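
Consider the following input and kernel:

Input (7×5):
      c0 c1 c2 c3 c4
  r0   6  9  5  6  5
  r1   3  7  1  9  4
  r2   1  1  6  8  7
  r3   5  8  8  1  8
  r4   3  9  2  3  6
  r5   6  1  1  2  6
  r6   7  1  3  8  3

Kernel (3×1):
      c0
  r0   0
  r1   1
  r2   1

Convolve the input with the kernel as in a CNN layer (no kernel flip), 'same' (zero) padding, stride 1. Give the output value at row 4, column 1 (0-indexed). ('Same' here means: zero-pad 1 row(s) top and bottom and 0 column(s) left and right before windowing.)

10

The receptive field on the zero-padded input at this output position is [8 / 9 / 1]. Elementwise product with the kernel and sum: 9·1 + 1·1.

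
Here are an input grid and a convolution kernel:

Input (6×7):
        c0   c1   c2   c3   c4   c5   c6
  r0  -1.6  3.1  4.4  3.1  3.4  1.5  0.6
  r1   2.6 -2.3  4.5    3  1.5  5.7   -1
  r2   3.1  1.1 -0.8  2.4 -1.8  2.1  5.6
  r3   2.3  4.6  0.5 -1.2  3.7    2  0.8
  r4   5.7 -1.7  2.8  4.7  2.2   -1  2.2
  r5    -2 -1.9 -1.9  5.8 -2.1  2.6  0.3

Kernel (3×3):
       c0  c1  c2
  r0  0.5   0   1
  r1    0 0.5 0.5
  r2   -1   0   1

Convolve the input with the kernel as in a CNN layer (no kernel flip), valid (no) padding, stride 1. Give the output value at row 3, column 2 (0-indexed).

The receptive field on the input at this output position is [0.5 -1.2 3.7 / 2.8 4.7 2.2 / -1.9 5.8 -2.1]. Elementwise product with the kernel and sum: 0.5·0.5 + 3.7·1 + 4.7·0.5 + 2.2·0.5 + -1.9·-1 + -2.1·1.

7.2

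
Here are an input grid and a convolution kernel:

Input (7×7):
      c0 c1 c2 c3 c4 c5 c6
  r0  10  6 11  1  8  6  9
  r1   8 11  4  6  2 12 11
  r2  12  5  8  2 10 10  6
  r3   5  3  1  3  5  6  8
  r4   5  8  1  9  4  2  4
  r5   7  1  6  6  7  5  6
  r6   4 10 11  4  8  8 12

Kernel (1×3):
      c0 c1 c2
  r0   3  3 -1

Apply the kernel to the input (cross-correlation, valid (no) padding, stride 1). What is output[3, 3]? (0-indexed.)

The receptive field on the input at this output position is [3 5 6]. Elementwise product with the kernel and sum: 3·3 + 5·3 + 6·-1.

18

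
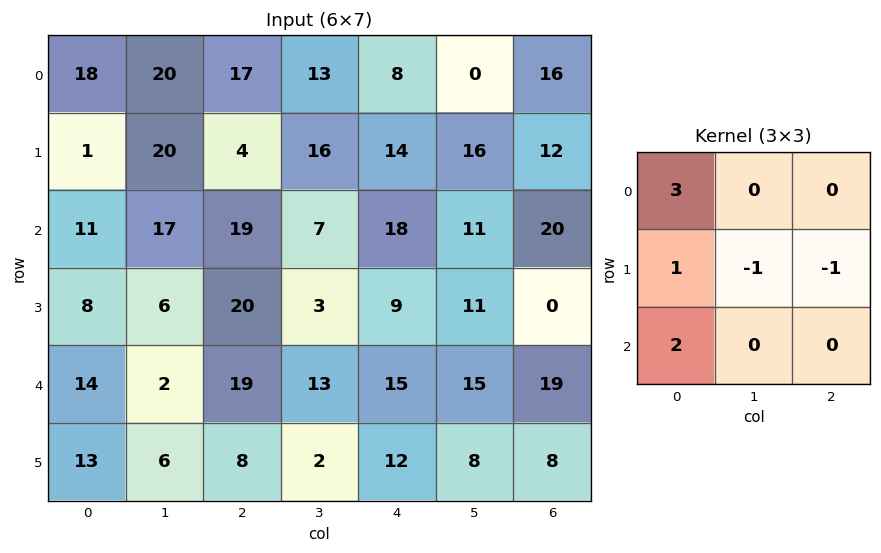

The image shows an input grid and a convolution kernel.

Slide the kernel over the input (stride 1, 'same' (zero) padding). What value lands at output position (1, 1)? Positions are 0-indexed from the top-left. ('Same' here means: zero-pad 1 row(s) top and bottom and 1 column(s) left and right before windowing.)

The receptive field on the zero-padded input at this output position is [18 20 17 / 1 20 4 / 11 17 19]. Elementwise product with the kernel and sum: 18·3 + 1·1 + 20·-1 + 4·-1 + 11·2.

53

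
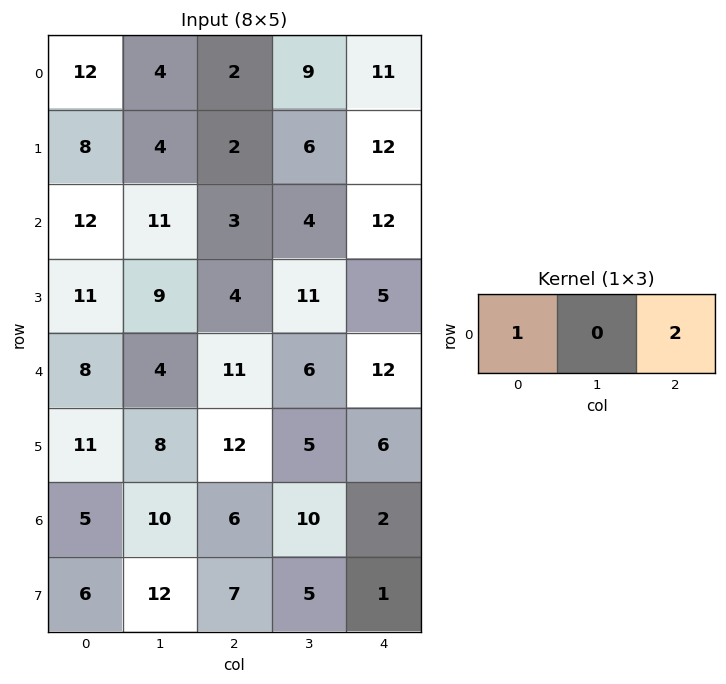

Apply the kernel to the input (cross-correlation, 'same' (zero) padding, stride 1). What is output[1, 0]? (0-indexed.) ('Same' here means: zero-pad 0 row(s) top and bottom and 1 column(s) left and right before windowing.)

The receptive field on the zero-padded input at this output position is [0 8 4]. Elementwise product with the kernel and sum: 0·1 + 4·2.

8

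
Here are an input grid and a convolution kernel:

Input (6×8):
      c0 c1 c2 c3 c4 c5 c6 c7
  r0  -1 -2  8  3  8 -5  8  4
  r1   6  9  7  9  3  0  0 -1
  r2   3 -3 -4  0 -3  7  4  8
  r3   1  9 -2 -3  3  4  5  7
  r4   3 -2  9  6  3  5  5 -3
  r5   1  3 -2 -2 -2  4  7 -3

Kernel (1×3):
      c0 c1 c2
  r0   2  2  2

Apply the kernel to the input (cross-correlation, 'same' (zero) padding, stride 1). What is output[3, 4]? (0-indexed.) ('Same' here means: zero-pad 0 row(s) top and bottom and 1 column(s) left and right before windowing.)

The receptive field on the zero-padded input at this output position is [-3 3 4]. Elementwise product with the kernel and sum: -3·2 + 3·2 + 4·2.

8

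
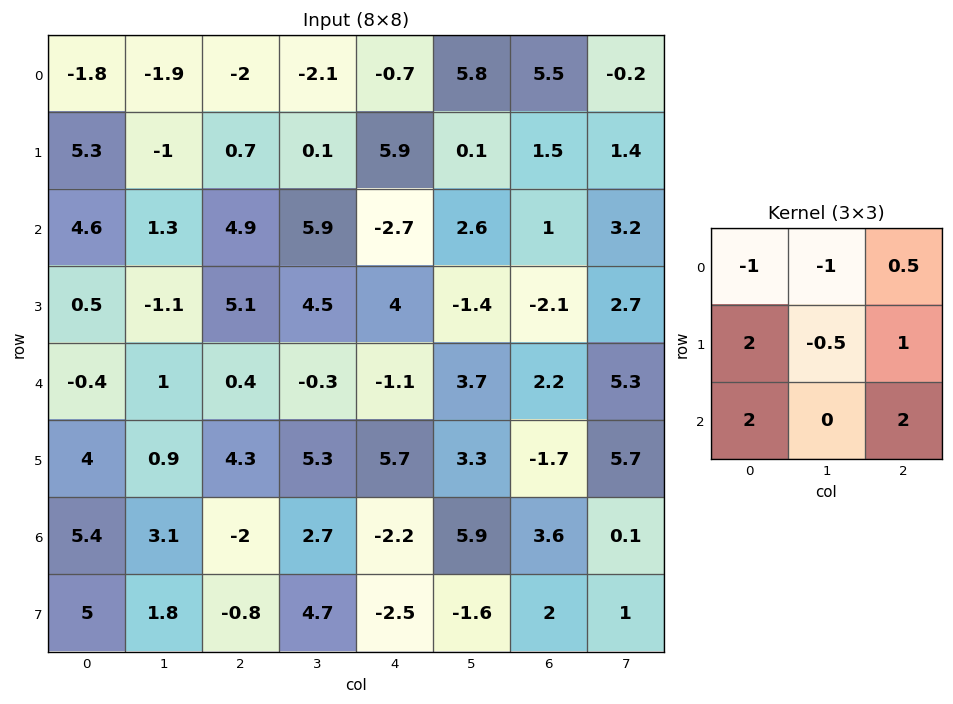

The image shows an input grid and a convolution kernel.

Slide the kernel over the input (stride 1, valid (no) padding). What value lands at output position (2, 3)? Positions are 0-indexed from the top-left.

10.5

The receptive field on the input at this output position is [5.9 -2.7 2.6 / 4.5 4 -1.4 / -0.3 -1.1 3.7]. Elementwise product with the kernel and sum: 5.9·-1 + -2.7·-1 + 2.6·0.5 + 4.5·2 + 4·-0.5 + -1.4·1 + -0.3·2 + 3.7·2.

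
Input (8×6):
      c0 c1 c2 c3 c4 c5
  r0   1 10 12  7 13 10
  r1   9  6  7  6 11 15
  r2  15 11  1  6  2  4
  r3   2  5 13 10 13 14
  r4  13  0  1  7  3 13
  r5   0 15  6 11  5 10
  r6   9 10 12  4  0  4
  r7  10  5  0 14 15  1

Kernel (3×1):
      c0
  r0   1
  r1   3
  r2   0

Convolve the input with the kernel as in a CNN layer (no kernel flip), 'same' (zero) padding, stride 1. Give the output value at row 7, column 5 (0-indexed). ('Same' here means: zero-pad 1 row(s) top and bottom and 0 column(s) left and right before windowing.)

7

The receptive field on the zero-padded input at this output position is [4 / 1 / 0]. Elementwise product with the kernel and sum: 4·1 + 1·3.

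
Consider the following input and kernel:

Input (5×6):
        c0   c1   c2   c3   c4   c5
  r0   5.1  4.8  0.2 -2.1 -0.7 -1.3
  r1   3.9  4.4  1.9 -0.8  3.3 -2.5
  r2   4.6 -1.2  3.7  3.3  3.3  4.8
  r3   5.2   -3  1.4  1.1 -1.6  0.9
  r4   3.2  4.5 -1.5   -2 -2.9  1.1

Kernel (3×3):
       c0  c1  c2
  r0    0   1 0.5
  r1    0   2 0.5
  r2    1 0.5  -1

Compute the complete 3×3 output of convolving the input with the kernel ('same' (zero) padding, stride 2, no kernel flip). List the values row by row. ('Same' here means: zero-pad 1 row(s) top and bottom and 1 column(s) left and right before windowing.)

Output[0,0]: The receptive field on the zero-padded input at this output position is [0 0 0 / 0 5.1 4.8 / 0 3.9 4.4]. Elementwise product with the kernel and sum: 0·1 + 0·0.5 + 5.1·2 + 4.8·0.5 + 0·1 + 3.9·0.5 + 4.4·-1.
Output[0,1]: The receptive field on the zero-padded input at this output position is [0 0 0 / 4.8 0.2 -2.1 / 4.4 1.9 -0.8]. Elementwise product with the kernel and sum: 0·1 + 0·0.5 + 0.2·2 + -2.1·0.5 + 4.4·1 + 1.9·0.5 + -0.8·-1.

10.15 5.5 1.3
20.3 7.15 10.45
12.35 -2.05 -6.4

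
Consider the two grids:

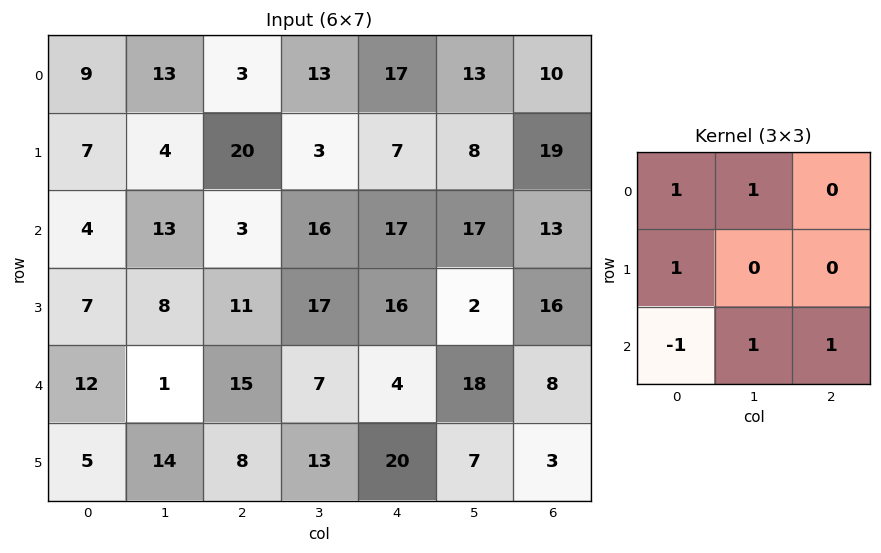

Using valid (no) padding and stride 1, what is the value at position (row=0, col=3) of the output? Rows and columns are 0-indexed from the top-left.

The receptive field on the input at this output position is [13 17 13 / 3 7 8 / 16 17 17]. Elementwise product with the kernel and sum: 13·1 + 17·1 + 3·1 + 16·-1 + 17·1 + 17·1.

51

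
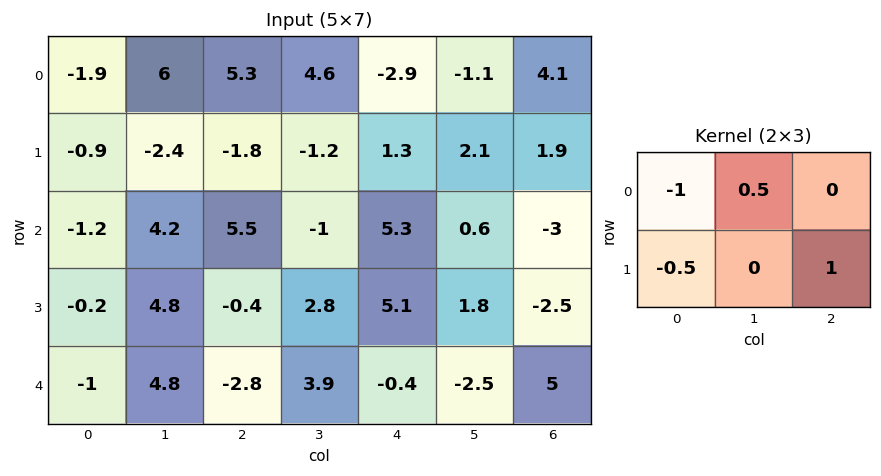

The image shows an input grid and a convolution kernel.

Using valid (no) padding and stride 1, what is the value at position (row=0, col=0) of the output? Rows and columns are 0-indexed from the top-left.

The receptive field on the input at this output position is [-1.9 6 5.3 / -0.9 -2.4 -1.8]. Elementwise product with the kernel and sum: -1.9·-1 + 6·0.5 + -0.9·-0.5 + -1.8·1.

3.55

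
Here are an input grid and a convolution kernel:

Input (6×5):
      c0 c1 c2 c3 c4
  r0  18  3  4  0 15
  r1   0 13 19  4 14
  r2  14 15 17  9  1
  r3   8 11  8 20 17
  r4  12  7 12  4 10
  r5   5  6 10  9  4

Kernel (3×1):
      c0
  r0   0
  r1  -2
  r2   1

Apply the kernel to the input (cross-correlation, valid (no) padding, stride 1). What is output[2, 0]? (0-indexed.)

-4

The receptive field on the input at this output position is [14 / 8 / 12]. Elementwise product with the kernel and sum: 8·-2 + 12·1.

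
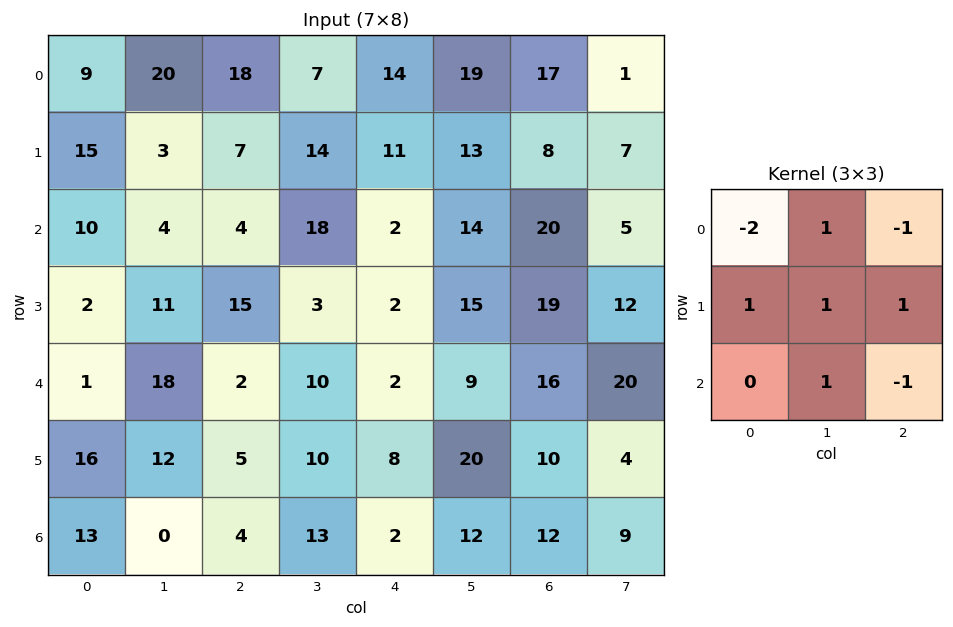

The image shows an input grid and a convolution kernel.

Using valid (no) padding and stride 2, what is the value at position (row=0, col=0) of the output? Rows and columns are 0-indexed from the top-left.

9

The receptive field on the input at this output position is [9 20 18 / 15 3 7 / 10 4 4]. Elementwise product with the kernel and sum: 9·-2 + 20·1 + 18·-1 + 15·1 + 3·1 + 7·1 + 4·1 + 4·-1.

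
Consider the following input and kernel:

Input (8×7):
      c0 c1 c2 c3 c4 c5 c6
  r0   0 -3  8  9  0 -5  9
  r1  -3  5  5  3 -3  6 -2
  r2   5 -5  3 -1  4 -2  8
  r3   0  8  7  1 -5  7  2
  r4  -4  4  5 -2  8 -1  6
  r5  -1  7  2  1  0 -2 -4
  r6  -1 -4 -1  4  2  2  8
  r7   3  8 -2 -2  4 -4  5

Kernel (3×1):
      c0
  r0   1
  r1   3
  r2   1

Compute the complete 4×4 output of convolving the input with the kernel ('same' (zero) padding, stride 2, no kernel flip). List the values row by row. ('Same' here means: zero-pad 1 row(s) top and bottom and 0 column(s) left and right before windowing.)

Output[0,0]: The receptive field on the zero-padded input at this output position is [0 / 0 / -3]. Elementwise product with the kernel and sum: 0·1 + 0·3 + -3·1.

-3 29 -3 25
12 21 4 24
-13 24 19 16
-1 -3 10 25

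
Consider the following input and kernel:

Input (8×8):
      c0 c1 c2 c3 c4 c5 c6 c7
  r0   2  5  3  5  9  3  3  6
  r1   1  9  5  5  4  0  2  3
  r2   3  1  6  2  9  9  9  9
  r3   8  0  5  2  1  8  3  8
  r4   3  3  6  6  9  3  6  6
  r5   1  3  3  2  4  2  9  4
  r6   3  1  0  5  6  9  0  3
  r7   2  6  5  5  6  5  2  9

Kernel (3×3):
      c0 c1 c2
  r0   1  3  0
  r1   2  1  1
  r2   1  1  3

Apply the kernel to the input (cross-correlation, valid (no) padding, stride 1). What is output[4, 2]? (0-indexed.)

The receptive field on the input at this output position is [6 6 9 / 3 2 4 / 0 5 6]. Elementwise product with the kernel and sum: 6·1 + 6·3 + 3·2 + 2·1 + 4·1 + 0·1 + 5·1 + 6·3.

59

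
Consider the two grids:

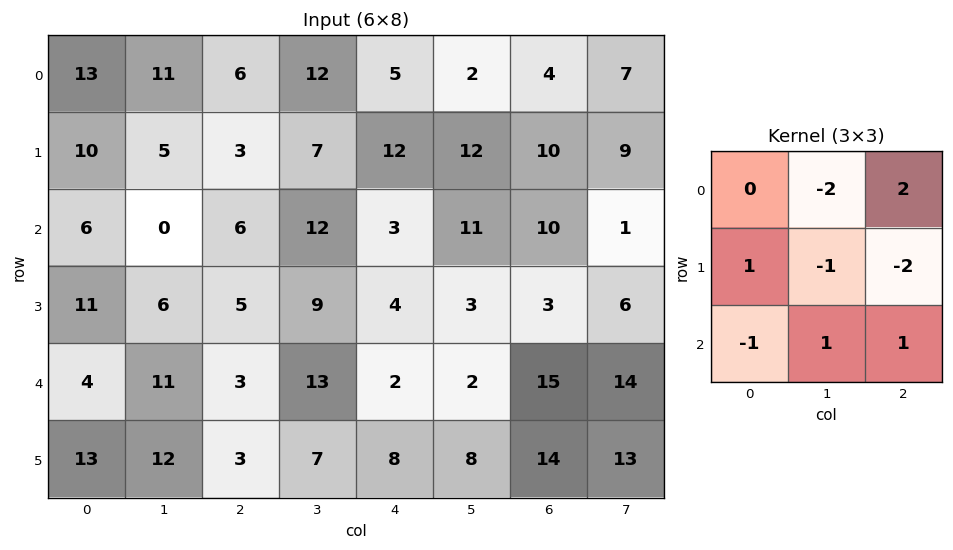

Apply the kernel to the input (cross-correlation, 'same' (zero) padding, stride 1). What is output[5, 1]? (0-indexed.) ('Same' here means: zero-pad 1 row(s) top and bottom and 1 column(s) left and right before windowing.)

The receptive field on the zero-padded input at this output position is [4 11 3 / 13 12 3 / 0 0 0]. Elementwise product with the kernel and sum: 11·-2 + 3·2 + 13·1 + 12·-1 + 3·-2 + 0·-1 + 0·1 + 0·1.

-21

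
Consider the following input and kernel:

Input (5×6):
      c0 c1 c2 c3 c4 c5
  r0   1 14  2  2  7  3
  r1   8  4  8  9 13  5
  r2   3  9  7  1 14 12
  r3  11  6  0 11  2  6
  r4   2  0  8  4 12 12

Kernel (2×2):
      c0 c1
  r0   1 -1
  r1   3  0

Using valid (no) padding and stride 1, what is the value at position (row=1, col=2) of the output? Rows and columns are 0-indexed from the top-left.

The receptive field on the input at this output position is [8 9 / 7 1]. Elementwise product with the kernel and sum: 8·1 + 9·-1 + 7·3.

20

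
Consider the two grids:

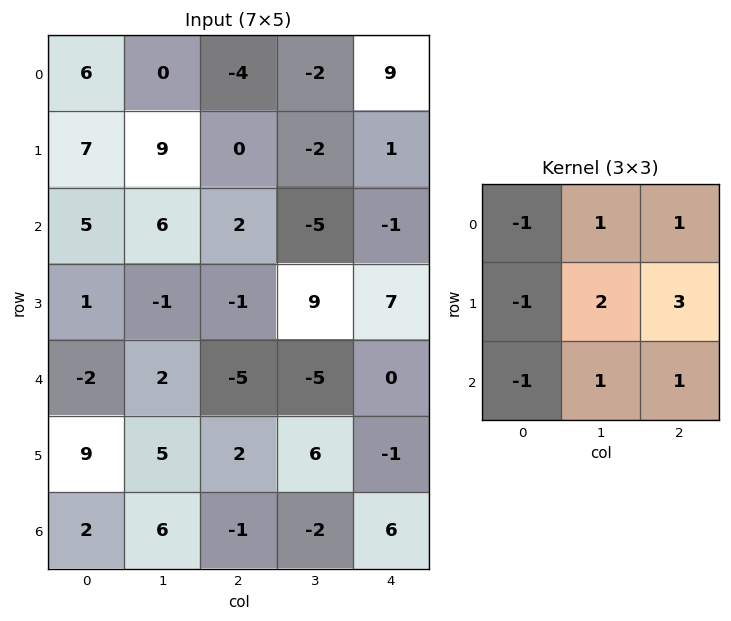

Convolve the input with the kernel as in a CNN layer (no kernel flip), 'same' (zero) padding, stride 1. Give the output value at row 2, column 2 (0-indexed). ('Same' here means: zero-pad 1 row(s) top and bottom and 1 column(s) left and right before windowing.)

-19

The receptive field on the zero-padded input at this output position is [9 0 -2 / 6 2 -5 / -1 -1 9]. Elementwise product with the kernel and sum: 9·-1 + 0·1 + -2·1 + 6·-1 + 2·2 + -5·3 + -1·-1 + -1·1 + 9·1.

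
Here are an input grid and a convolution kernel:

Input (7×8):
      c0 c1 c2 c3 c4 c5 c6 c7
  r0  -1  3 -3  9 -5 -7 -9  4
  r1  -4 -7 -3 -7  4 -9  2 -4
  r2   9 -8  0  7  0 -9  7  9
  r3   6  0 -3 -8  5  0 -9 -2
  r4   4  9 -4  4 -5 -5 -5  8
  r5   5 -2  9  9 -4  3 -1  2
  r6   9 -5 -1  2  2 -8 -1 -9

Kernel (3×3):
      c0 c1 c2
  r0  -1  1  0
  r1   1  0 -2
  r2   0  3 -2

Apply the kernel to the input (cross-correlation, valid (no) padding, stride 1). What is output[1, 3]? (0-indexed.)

The receptive field on the input at this output position is [-7 4 -9 / 7 0 -9 / -8 5 0]. Elementwise product with the kernel and sum: -7·-1 + 4·1 + 7·1 + -9·-2 + 5·3 + 0·-2.

51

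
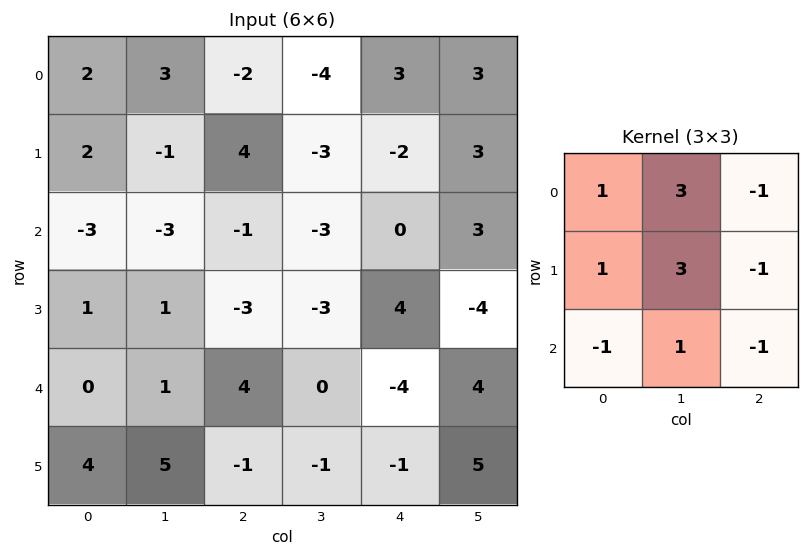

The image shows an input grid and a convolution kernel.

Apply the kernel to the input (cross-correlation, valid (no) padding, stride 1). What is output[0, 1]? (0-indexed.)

The receptive field on the input at this output position is [3 -2 -4 / -1 4 -3 / -3 -1 -3]. Elementwise product with the kernel and sum: 3·1 + -2·3 + -4·-1 + -1·1 + 4·3 + -3·-1 + -3·-1 + -1·1 + -3·-1.

20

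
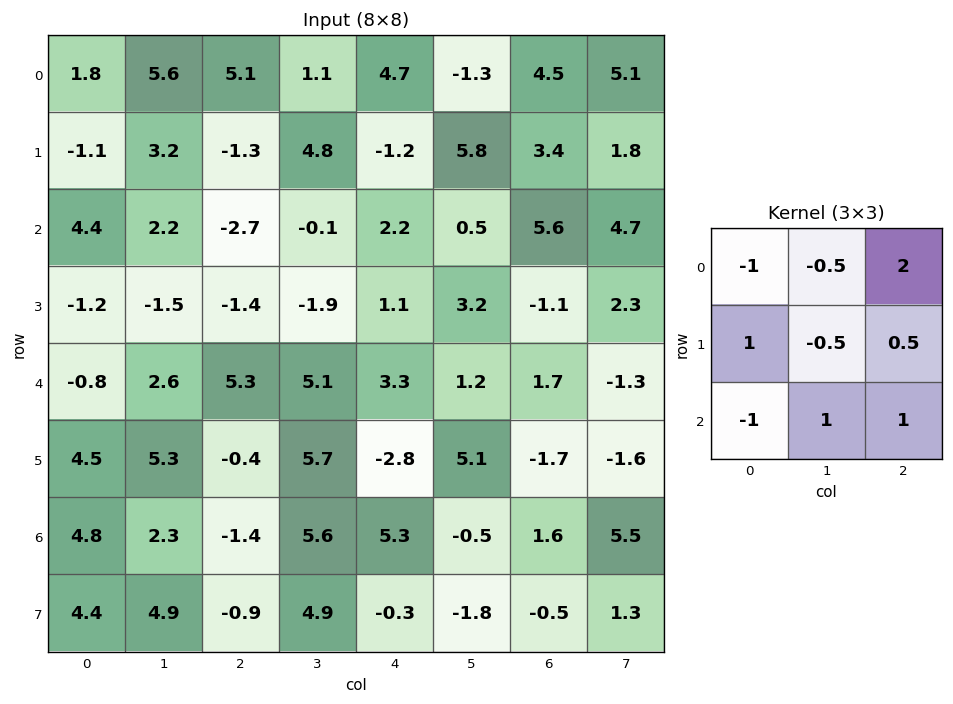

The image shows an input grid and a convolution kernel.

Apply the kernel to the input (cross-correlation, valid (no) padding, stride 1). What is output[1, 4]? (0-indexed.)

The receptive field on the input at this output position is [-1.2 5.8 3.4 / 2.2 0.5 5.6 / 1.1 3.2 -1.1]. Elementwise product with the kernel and sum: -1.2·-1 + 5.8·-0.5 + 3.4·2 + 2.2·1 + 0.5·-0.5 + 5.6·0.5 + 1.1·-1 + 3.2·1 + -1.1·1.

10.85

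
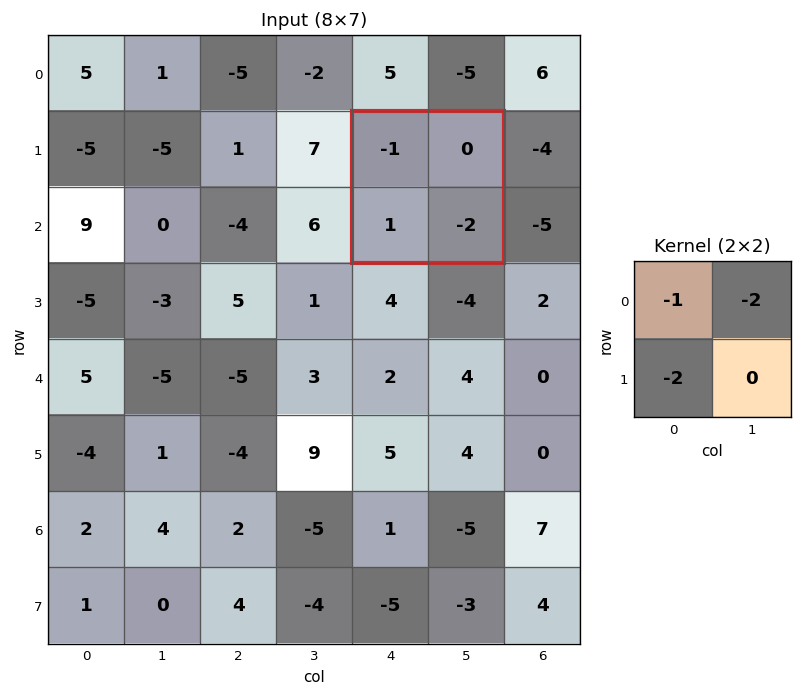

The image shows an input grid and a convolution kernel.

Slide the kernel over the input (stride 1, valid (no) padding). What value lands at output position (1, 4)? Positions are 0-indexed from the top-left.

The receptive field on the input at this output position is [-1 0 / 1 -2]. Elementwise product with the kernel and sum: -1·-1 + 0·-2 + 1·-2.

-1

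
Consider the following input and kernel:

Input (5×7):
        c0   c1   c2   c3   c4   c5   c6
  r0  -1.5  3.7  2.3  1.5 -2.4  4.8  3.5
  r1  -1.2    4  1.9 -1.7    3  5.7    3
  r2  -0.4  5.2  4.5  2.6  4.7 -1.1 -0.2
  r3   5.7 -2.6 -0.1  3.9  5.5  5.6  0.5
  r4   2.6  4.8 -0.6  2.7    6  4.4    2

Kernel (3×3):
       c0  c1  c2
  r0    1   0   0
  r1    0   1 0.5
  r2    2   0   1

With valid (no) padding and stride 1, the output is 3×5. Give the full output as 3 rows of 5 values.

7.15 17.75 15.8 11.45 14
17.55 8.5 12.15 15.85 13.3
1.55 19.35 15.95 20.7 24.55

Output[0,0]: The receptive field on the input at this output position is [-1.5 3.7 2.3 / -1.2 4 1.9 / -0.4 5.2 4.5]. Elementwise product with the kernel and sum: -1.5·1 + 4·1 + 1.9·0.5 + -0.4·2 + 4.5·1.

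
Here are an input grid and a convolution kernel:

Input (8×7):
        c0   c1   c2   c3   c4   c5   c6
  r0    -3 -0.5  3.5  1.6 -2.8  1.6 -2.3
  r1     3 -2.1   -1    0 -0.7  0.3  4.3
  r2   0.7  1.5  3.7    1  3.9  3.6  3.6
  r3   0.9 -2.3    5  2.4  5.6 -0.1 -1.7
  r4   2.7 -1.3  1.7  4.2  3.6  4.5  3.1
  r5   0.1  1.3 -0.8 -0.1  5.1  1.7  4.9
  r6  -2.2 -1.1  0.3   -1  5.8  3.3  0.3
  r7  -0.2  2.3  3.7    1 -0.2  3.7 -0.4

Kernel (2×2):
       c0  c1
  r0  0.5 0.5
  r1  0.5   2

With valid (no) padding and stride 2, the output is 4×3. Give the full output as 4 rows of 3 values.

-4.45 2.05 -0.35
-3.05 9.65 6.35
3.35 2.35 10
2.85 3.5 11.85

Output[0,0]: The receptive field on the input at this output position is [-3 -0.5 / 3 -2.1]. Elementwise product with the kernel and sum: -3·0.5 + -0.5·0.5 + 3·0.5 + -2.1·2.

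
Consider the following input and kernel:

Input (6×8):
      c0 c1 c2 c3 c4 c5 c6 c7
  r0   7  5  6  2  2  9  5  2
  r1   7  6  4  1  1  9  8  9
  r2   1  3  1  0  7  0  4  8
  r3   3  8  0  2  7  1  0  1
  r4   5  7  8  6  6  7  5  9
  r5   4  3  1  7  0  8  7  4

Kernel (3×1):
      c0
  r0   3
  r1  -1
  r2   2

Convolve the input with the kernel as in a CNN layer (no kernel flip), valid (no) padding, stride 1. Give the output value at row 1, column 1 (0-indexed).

The receptive field on the input at this output position is [6 / 3 / 8]. Elementwise product with the kernel and sum: 6·3 + 3·-1 + 8·2.

31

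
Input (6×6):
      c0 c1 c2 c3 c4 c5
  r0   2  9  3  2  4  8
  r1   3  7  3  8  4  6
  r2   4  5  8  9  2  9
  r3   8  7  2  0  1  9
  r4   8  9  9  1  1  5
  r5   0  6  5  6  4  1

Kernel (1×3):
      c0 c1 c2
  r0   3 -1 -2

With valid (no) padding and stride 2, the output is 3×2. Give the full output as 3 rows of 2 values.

-9 -1
-9 11
-3 24

Output[0,0]: The receptive field on the input at this output position is [2 9 3]. Elementwise product with the kernel and sum: 2·3 + 9·-1 + 3·-2.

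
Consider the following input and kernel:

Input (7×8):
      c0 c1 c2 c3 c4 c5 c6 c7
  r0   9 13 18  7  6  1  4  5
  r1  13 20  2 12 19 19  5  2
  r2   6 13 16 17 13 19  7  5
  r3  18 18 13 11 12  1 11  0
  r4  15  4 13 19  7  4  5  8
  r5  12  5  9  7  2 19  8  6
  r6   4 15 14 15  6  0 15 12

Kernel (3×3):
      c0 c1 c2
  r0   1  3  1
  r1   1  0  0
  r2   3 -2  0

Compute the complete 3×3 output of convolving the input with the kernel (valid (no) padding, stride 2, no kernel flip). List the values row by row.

Output[0,0]: The receptive field on the input at this output position is [9 13 18 / 13 20 2 / 6 13 16]. Elementwise product with the kernel and sum: 9·1 + 13·3 + 18·1 + 13·1 + 6·3 + 13·-2.
Output[0,1]: The receptive field on the input at this output position is [18 7 6 / 2 12 19 / 16 17 13]. Elementwise product with the kernel and sum: 18·1 + 7·3 + 6·1 + 2·1 + 16·3 + 17·-2.

71 61 33
116 94 102
34 98 44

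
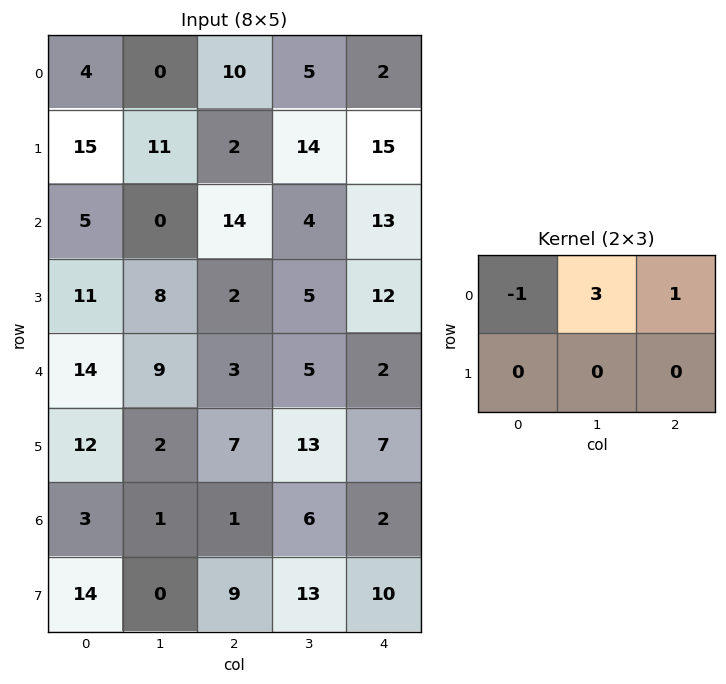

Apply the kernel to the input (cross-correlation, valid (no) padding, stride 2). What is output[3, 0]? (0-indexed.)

1

The receptive field on the input at this output position is [3 1 1 / 14 0 9]. Elementwise product with the kernel and sum: 3·-1 + 1·3 + 1·1.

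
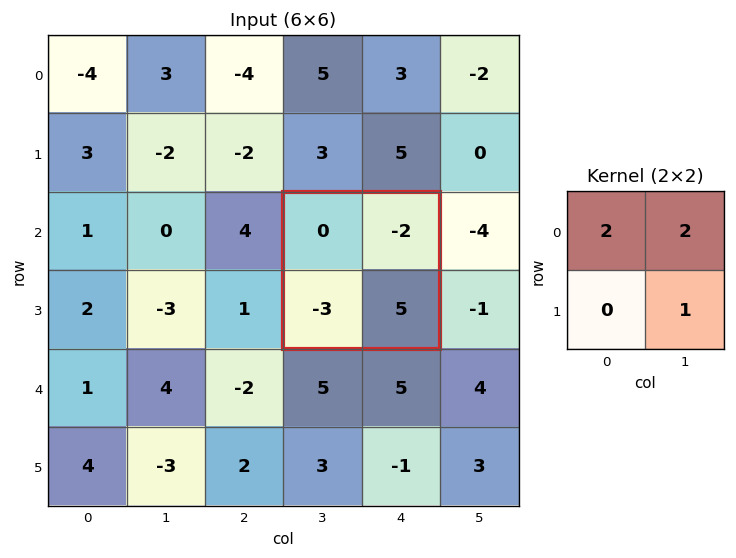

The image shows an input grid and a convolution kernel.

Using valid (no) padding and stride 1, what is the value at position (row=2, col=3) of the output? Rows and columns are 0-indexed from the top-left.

The receptive field on the input at this output position is [0 -2 / -3 5]. Elementwise product with the kernel and sum: 0·2 + -2·2 + 5·1.

1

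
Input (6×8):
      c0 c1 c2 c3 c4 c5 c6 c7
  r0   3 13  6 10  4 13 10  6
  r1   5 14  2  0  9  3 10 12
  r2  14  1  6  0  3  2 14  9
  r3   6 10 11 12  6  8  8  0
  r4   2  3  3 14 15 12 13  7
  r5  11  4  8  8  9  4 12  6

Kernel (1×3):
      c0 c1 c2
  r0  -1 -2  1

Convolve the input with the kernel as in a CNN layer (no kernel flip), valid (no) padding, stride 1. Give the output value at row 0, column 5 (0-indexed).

The receptive field on the input at this output position is [13 10 6]. Elementwise product with the kernel and sum: 13·-1 + 10·-2 + 6·1.

-27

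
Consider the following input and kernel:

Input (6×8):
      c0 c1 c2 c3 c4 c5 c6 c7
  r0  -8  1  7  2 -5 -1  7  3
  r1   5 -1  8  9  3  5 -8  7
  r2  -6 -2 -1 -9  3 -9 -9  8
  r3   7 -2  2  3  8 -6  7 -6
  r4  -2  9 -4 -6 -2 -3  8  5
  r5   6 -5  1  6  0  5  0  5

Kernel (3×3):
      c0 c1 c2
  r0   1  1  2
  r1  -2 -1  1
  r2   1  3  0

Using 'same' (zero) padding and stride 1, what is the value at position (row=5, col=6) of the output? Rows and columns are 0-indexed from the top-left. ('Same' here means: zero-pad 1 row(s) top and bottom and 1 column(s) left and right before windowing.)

10

The receptive field on the zero-padded input at this output position is [-3 8 5 / 5 0 5 / 0 0 0]. Elementwise product with the kernel and sum: -3·1 + 8·1 + 5·2 + 5·-2 + 0·-1 + 5·1 + 0·1 + 0·3.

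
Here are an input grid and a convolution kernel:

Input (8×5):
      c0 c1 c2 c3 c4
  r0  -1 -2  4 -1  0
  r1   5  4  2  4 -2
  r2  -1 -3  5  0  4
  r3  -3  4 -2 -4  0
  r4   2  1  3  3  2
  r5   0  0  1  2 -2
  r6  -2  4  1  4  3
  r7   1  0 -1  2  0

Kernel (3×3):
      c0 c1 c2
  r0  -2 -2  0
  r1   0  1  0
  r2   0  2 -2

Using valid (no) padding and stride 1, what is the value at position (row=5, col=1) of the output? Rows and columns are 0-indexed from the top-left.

-7

The receptive field on the input at this output position is [0 1 2 / 4 1 4 / 0 -1 2]. Elementwise product with the kernel and sum: 0·-2 + 1·-2 + 1·1 + -1·2 + 2·-2.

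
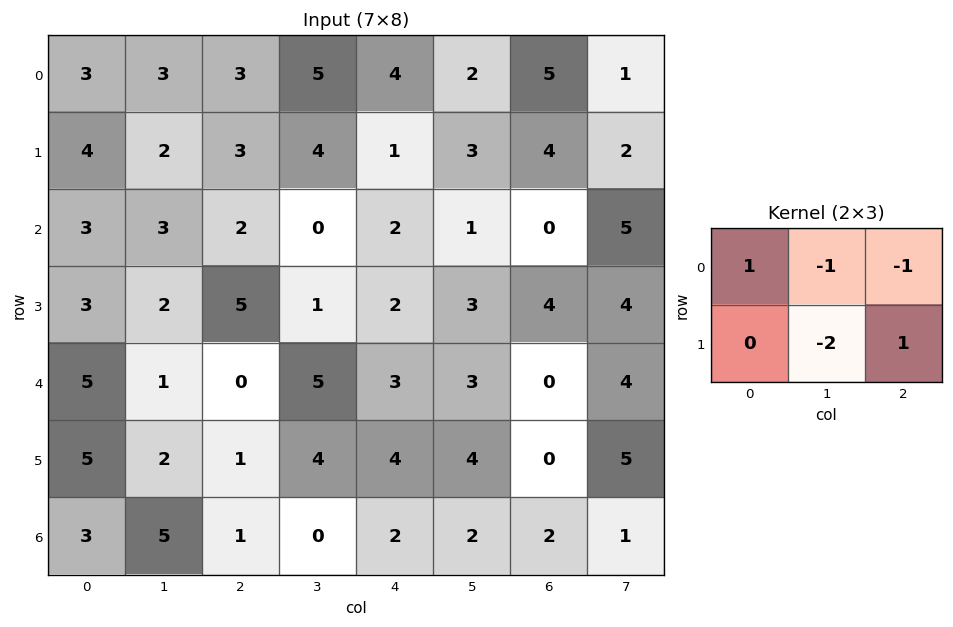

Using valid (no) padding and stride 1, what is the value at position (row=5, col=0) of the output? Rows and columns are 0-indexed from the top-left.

-7

The receptive field on the input at this output position is [5 2 1 / 3 5 1]. Elementwise product with the kernel and sum: 5·1 + 2·-1 + 1·-1 + 5·-2 + 1·1.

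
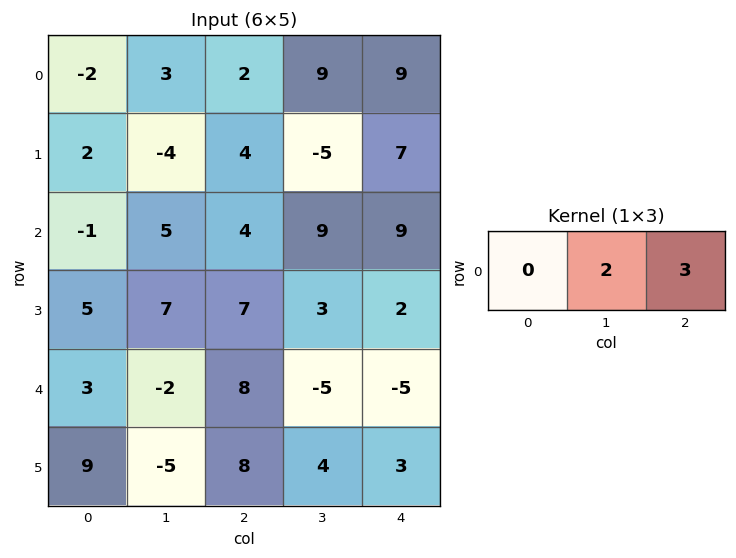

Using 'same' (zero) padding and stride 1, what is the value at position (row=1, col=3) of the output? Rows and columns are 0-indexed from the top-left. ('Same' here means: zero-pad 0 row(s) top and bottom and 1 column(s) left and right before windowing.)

The receptive field on the zero-padded input at this output position is [4 -5 7]. Elementwise product with the kernel and sum: -5·2 + 7·3.

11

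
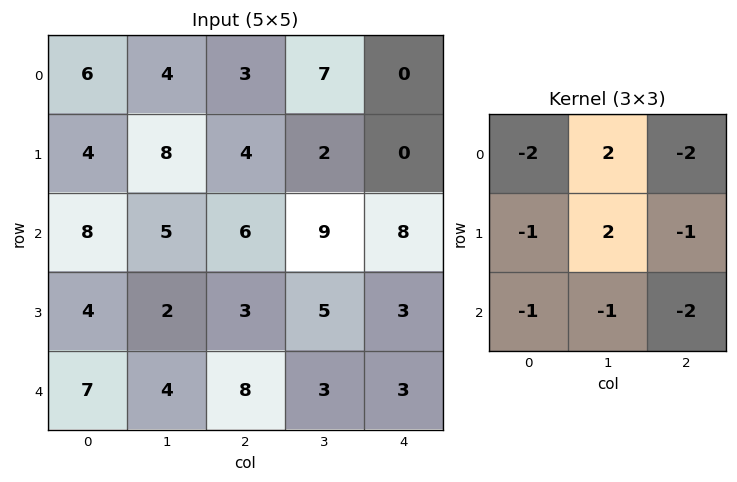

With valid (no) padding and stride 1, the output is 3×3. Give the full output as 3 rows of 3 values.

Output[0,0]: The receptive field on the input at this output position is [6 4 3 / 4 8 4 / 8 5 6]. Elementwise product with the kernel and sum: 6·-2 + 4·2 + 3·-2 + 4·-1 + 8·2 + 4·-1 + 8·-1 + 5·-1 + 6·-2.
Output[0,1]: The receptive field on the input at this output position is [4 3 7 / 8 4 2 / 5 6 9]. Elementwise product with the kernel and sum: 4·-2 + 3·2 + 7·-2 + 8·-1 + 4·2 + 2·-1 + 5·-1 + 6·-1 + 9·-2.

-27 -47 -23
-16 -29 -14
-48 -35 -23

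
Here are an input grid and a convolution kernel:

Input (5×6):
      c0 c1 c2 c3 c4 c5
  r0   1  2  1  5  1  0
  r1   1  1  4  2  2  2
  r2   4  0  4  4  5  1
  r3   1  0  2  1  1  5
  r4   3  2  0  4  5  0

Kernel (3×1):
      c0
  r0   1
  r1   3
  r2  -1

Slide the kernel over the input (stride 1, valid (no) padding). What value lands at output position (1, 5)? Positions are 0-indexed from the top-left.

0

The receptive field on the input at this output position is [2 / 1 / 5]. Elementwise product with the kernel and sum: 2·1 + 1·3 + 5·-1.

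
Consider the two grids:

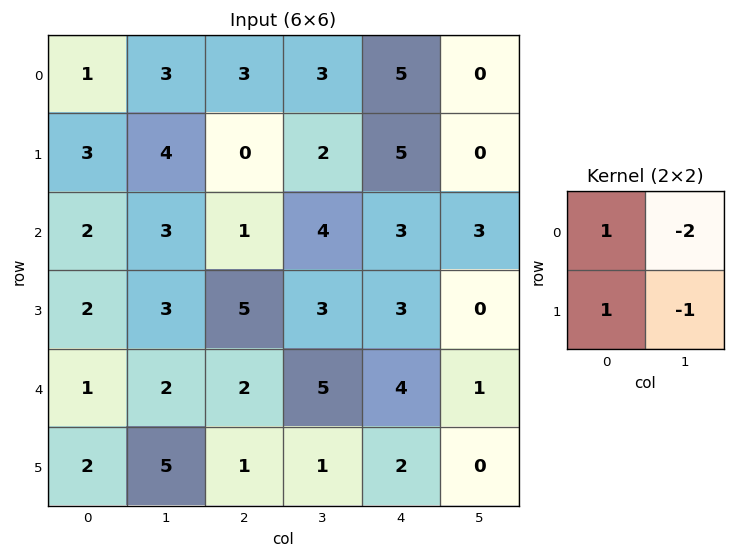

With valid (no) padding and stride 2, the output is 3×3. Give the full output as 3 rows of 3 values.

Output[0,0]: The receptive field on the input at this output position is [1 3 / 3 4]. Elementwise product with the kernel and sum: 1·1 + 3·-2 + 3·1 + 4·-1.
Output[0,1]: The receptive field on the input at this output position is [3 3 / 0 2]. Elementwise product with the kernel and sum: 3·1 + 3·-2 + 0·1 + 2·-1.

-6 -5 10
-5 -5 0
-6 -8 4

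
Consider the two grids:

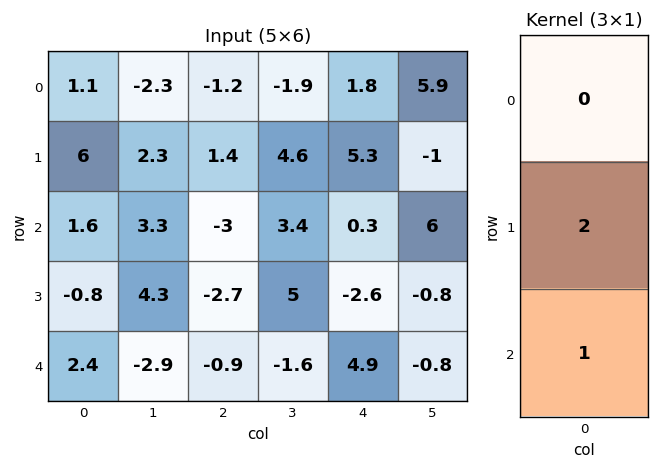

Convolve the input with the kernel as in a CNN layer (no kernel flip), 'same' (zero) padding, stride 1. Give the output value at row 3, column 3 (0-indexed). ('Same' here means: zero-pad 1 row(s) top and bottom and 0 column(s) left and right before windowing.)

The receptive field on the zero-padded input at this output position is [3.4 / 5 / -1.6]. Elementwise product with the kernel and sum: 5·2 + -1.6·1.

8.4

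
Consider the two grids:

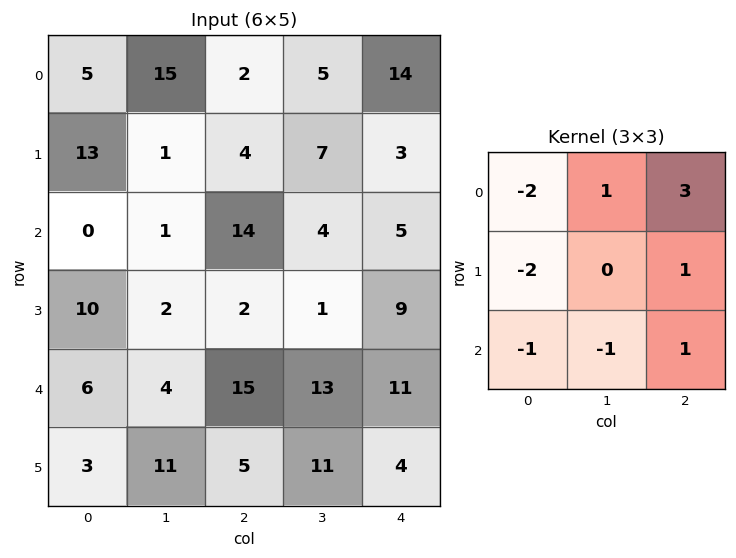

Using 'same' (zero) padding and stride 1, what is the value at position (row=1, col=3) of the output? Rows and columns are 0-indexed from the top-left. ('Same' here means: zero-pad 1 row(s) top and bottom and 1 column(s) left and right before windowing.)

The receptive field on the zero-padded input at this output position is [2 5 14 / 4 7 3 / 14 4 5]. Elementwise product with the kernel and sum: 2·-2 + 5·1 + 14·3 + 4·-2 + 3·1 + 14·-1 + 4·-1 + 5·1.

25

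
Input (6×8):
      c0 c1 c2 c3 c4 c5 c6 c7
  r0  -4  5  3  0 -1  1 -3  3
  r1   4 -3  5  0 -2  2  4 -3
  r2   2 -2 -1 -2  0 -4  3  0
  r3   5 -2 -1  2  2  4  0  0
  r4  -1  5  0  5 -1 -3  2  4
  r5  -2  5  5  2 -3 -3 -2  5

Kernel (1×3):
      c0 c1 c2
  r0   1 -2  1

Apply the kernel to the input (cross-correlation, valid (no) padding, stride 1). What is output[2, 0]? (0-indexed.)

The receptive field on the input at this output position is [2 -2 -1]. Elementwise product with the kernel and sum: 2·1 + -2·-2 + -1·1.

5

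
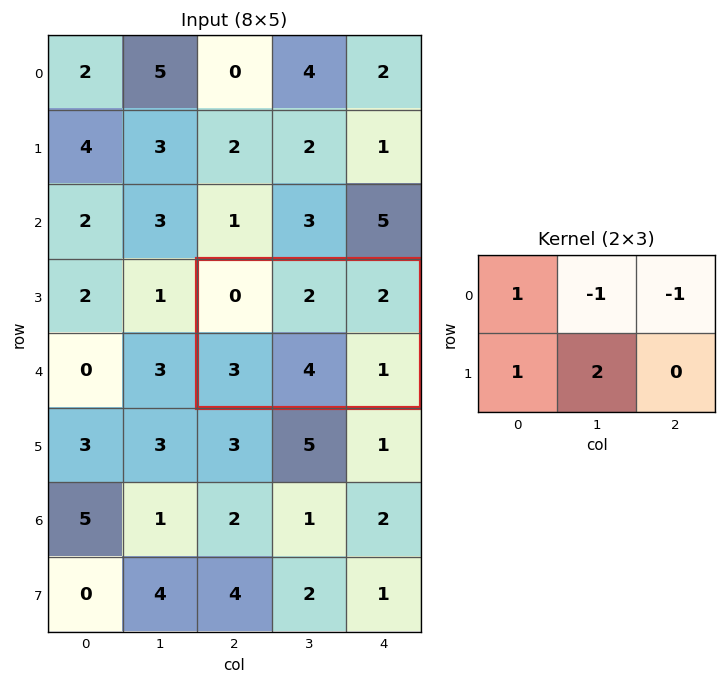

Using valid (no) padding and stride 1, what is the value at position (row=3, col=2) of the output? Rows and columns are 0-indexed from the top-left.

7

The receptive field on the input at this output position is [0 2 2 / 3 4 1]. Elementwise product with the kernel and sum: 0·1 + 2·-1 + 2·-1 + 3·1 + 4·2.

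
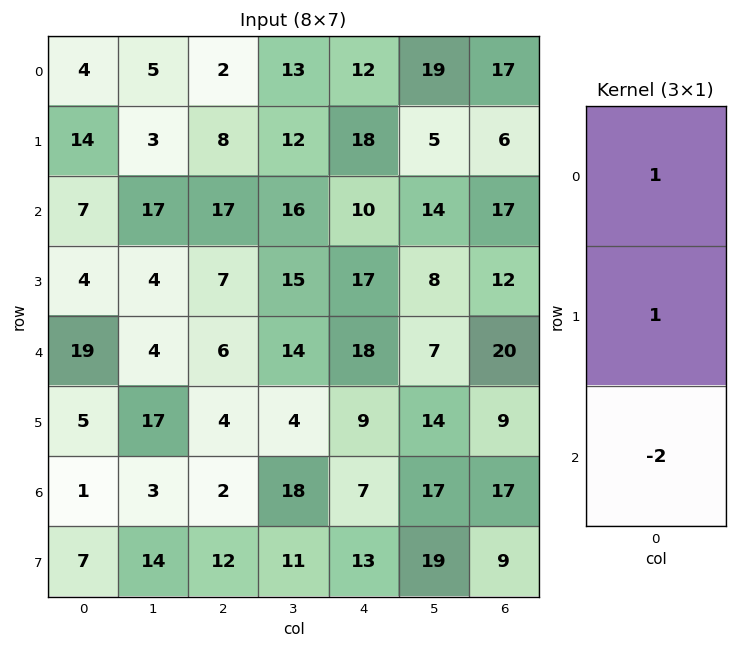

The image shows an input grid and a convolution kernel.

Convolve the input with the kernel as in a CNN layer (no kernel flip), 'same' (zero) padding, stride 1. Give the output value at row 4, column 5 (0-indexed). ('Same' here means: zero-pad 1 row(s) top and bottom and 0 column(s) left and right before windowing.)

The receptive field on the zero-padded input at this output position is [8 / 7 / 14]. Elementwise product with the kernel and sum: 8·1 + 7·1 + 14·-2.

-13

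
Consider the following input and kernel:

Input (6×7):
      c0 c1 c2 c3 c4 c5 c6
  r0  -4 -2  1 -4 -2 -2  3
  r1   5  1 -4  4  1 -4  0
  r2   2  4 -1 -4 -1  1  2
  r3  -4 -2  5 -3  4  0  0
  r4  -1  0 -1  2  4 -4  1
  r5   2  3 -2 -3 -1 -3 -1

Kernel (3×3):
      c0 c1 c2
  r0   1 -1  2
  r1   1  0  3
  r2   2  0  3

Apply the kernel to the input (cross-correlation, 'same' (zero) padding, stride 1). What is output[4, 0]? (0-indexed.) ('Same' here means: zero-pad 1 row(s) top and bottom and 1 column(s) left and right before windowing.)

9

The receptive field on the zero-padded input at this output position is [0 -4 -2 / 0 -1 0 / 0 2 3]. Elementwise product with the kernel and sum: 0·1 + -4·-1 + -2·2 + 0·1 + 0·3 + 0·2 + 3·3.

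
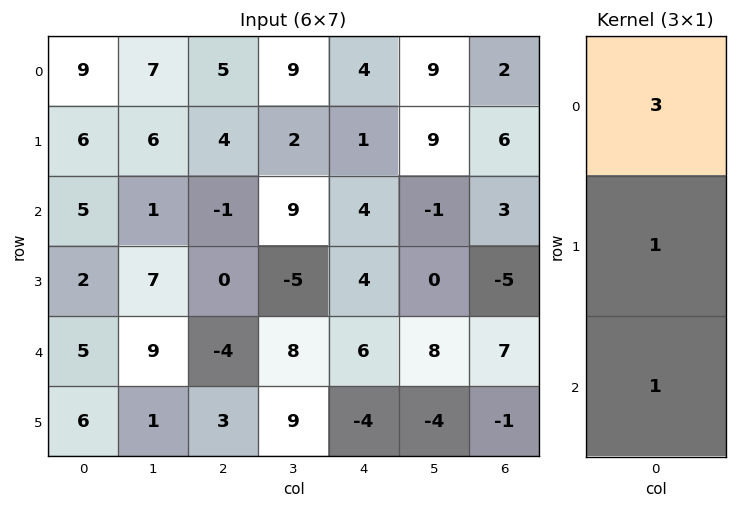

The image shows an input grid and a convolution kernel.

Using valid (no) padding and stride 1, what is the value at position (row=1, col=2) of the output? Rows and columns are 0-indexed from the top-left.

11

The receptive field on the input at this output position is [4 / -1 / 0]. Elementwise product with the kernel and sum: 4·3 + -1·1 + 0·1.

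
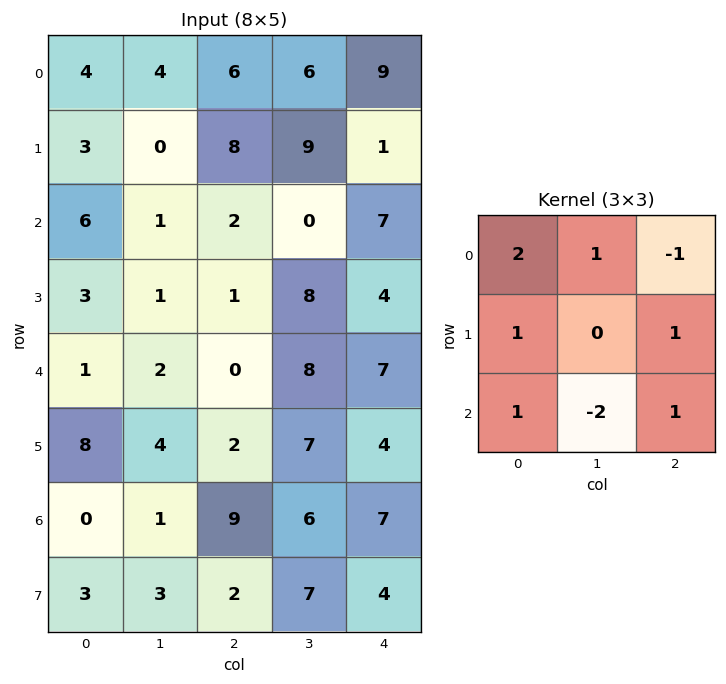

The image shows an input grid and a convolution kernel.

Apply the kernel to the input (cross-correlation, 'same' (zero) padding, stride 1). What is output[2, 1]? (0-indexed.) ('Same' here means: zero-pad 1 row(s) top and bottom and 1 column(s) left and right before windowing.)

8

The receptive field on the zero-padded input at this output position is [3 0 8 / 6 1 2 / 3 1 1]. Elementwise product with the kernel and sum: 3·2 + 0·1 + 8·-1 + 6·1 + 2·1 + 3·1 + 1·-2 + 1·1.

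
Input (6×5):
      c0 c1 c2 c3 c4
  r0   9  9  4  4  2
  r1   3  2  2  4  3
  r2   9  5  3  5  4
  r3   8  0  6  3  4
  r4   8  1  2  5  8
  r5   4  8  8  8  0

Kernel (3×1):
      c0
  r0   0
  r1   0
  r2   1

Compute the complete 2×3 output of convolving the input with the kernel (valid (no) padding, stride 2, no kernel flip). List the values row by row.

Output[0,0]: The receptive field on the input at this output position is [9 / 3 / 9]. Elementwise product with the kernel and sum: 9·1.
Output[0,1]: The receptive field on the input at this output position is [4 / 2 / 3]. Elementwise product with the kernel and sum: 3·1.

9 3 4
8 2 8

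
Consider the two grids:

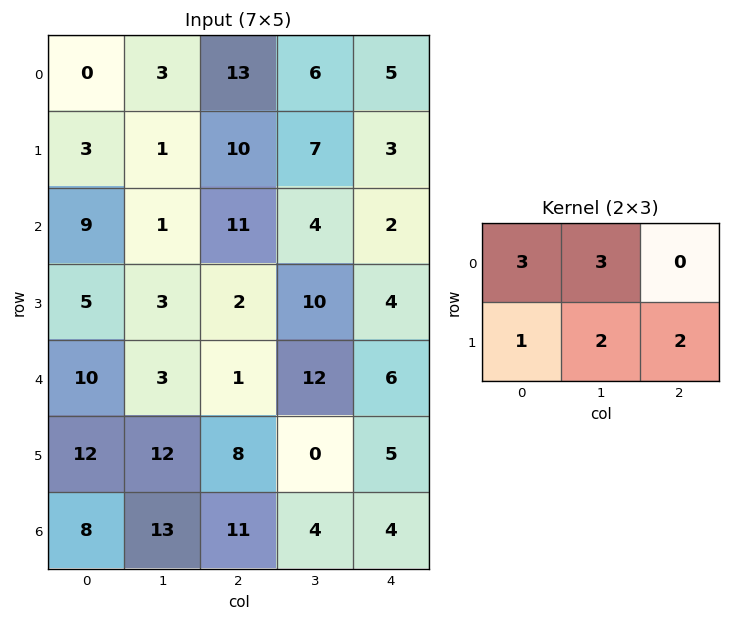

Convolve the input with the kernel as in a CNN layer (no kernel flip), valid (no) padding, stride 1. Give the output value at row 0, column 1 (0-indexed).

The receptive field on the input at this output position is [3 13 6 / 1 10 7]. Elementwise product with the kernel and sum: 3·3 + 13·3 + 1·1 + 10·2 + 7·2.

83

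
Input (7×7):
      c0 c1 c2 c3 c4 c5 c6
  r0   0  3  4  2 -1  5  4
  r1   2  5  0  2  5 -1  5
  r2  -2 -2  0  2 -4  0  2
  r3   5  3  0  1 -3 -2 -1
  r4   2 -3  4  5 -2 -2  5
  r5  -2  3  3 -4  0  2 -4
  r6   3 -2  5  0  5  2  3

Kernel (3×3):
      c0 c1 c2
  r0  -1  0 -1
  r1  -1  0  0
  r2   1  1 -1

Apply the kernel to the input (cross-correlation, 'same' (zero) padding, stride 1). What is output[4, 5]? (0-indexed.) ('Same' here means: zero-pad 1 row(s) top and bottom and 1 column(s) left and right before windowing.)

12

The receptive field on the zero-padded input at this output position is [-3 -2 -1 / -2 -2 5 / 0 2 -4]. Elementwise product with the kernel and sum: -3·-1 + -1·-1 + -2·-1 + 0·1 + 2·1 + -4·-1.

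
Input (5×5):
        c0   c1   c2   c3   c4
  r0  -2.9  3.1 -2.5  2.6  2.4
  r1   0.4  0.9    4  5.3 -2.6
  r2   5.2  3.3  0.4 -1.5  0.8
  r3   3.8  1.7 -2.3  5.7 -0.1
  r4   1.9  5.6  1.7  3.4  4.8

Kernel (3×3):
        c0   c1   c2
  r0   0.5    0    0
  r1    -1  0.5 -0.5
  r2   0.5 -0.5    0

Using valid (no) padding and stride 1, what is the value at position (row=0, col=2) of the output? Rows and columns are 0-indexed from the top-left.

The receptive field on the input at this output position is [-2.5 2.6 2.4 / 4 5.3 -2.6 / 0.4 -1.5 0.8]. Elementwise product with the kernel and sum: -2.5·0.5 + 4·-1 + 5.3·0.5 + -2.6·-0.5 + 0.4·0.5 + -1.5·-0.5.

-0.35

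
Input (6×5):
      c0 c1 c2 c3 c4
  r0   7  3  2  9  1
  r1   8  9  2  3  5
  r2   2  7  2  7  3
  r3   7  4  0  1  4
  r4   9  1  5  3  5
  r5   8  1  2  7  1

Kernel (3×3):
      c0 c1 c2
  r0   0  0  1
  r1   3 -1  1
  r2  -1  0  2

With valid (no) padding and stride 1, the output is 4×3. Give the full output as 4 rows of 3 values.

Output[0,0]: The receptive field on the input at this output position is [7 3 2 / 8 9 2 / 2 7 2]. Elementwise product with the kernel and sum: 2·1 + 8·3 + 9·-1 + 2·1 + 2·-1 + 2·2.
Output[0,1]: The receptive field on the input at this output position is [3 2 9 / 9 2 3 / 7 2 7]. Elementwise product with the kernel and sum: 9·1 + 9·3 + 2·-1 + 3·1 + 7·-1 + 7·2.

21 44 13
-4 27 15
20 25 11
27 15 21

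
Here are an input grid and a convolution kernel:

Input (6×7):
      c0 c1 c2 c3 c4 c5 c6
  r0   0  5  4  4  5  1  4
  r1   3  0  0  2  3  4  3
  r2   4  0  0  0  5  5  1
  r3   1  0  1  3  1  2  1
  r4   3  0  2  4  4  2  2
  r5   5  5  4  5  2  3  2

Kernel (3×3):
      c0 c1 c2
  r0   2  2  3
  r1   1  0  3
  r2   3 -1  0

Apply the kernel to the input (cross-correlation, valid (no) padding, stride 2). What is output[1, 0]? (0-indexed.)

The receptive field on the input at this output position is [4 0 0 / 1 0 1 / 3 0 2]. Elementwise product with the kernel and sum: 4·2 + 0·2 + 0·3 + 1·1 + 1·3 + 3·3 + 0·-1.

21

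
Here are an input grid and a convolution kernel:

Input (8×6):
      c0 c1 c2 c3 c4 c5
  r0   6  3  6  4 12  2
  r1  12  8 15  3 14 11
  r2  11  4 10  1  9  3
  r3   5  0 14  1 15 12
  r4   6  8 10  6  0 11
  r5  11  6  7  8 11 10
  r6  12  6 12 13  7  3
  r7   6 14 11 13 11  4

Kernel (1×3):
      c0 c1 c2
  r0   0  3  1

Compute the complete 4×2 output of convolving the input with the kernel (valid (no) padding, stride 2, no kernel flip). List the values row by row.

Output[0,0]: The receptive field on the input at this output position is [6 3 6]. Elementwise product with the kernel and sum: 3·3 + 6·1.

15 24
22 12
34 18
30 46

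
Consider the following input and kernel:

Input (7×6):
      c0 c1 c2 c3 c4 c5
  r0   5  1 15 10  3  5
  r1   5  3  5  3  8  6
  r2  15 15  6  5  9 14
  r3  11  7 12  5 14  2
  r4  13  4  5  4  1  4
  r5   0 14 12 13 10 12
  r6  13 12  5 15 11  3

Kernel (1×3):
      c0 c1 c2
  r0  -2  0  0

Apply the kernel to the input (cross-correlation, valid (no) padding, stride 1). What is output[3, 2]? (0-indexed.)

-24

The receptive field on the input at this output position is [12 5 14]. Elementwise product with the kernel and sum: 12·-2.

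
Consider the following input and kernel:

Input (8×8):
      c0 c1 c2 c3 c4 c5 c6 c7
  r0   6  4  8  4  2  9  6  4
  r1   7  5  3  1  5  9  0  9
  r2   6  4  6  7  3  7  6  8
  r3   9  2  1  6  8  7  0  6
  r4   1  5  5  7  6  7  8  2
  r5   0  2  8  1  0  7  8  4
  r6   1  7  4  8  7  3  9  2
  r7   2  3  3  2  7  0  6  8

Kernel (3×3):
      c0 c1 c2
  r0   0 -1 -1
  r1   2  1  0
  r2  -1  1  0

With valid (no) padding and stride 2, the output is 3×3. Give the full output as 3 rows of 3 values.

5 2 8
14 0 11
-2 8 -12

Output[0,0]: The receptive field on the input at this output position is [6 4 8 / 7 5 3 / 6 4 6]. Elementwise product with the kernel and sum: 4·-1 + 8·-1 + 7·2 + 5·1 + 6·-1 + 4·1.
Output[0,1]: The receptive field on the input at this output position is [8 4 2 / 3 1 5 / 6 7 3]. Elementwise product with the kernel and sum: 4·-1 + 2·-1 + 3·2 + 1·1 + 6·-1 + 7·1.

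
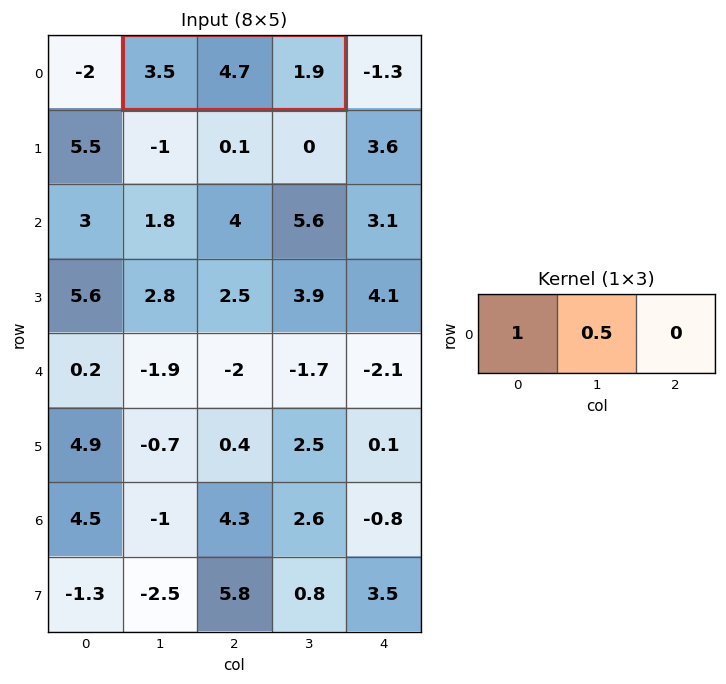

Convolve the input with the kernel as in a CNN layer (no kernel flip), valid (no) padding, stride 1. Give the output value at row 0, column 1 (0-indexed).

5.85

The receptive field on the input at this output position is [3.5 4.7 1.9]. Elementwise product with the kernel and sum: 3.5·1 + 4.7·0.5.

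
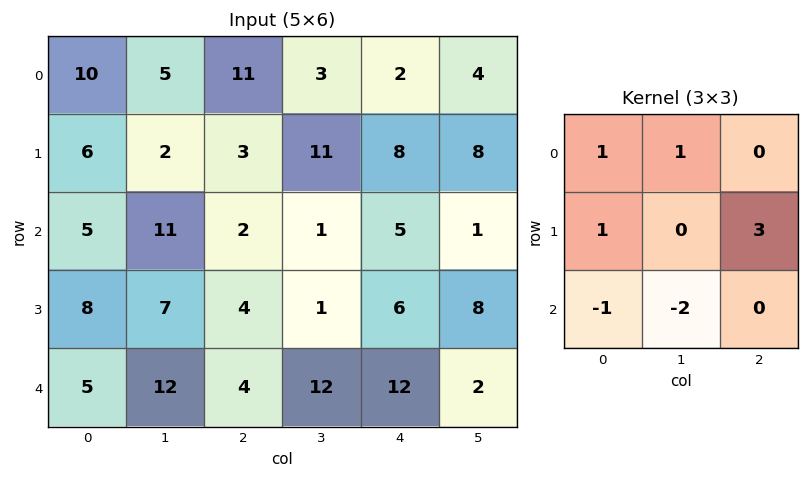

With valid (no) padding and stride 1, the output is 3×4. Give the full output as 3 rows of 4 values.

Output[0,0]: The receptive field on the input at this output position is [10 5 11 / 6 2 3 / 5 11 2]. Elementwise product with the kernel and sum: 10·1 + 5·1 + 6·1 + 3·3 + 5·-1 + 11·-2.

3 36 37 29
-3 4 25 10
7 3 -3 -5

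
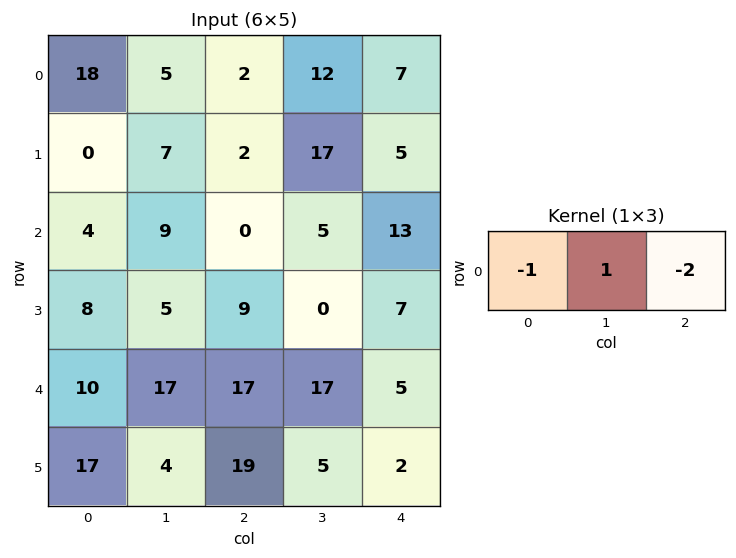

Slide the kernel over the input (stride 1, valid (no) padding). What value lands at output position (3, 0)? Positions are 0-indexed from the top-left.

-21

The receptive field on the input at this output position is [8 5 9]. Elementwise product with the kernel and sum: 8·-1 + 5·1 + 9·-2.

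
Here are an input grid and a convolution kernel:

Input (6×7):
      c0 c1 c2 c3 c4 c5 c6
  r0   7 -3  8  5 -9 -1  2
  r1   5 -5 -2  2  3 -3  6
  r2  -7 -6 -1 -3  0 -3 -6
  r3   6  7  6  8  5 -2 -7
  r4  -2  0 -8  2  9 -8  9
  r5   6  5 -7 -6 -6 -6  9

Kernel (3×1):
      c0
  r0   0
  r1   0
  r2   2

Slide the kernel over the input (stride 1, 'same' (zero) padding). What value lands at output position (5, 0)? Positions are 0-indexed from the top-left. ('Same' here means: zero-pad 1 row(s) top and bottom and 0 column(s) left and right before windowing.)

0

The receptive field on the zero-padded input at this output position is [-2 / 6 / 0]. Elementwise product with the kernel and sum: 0·2.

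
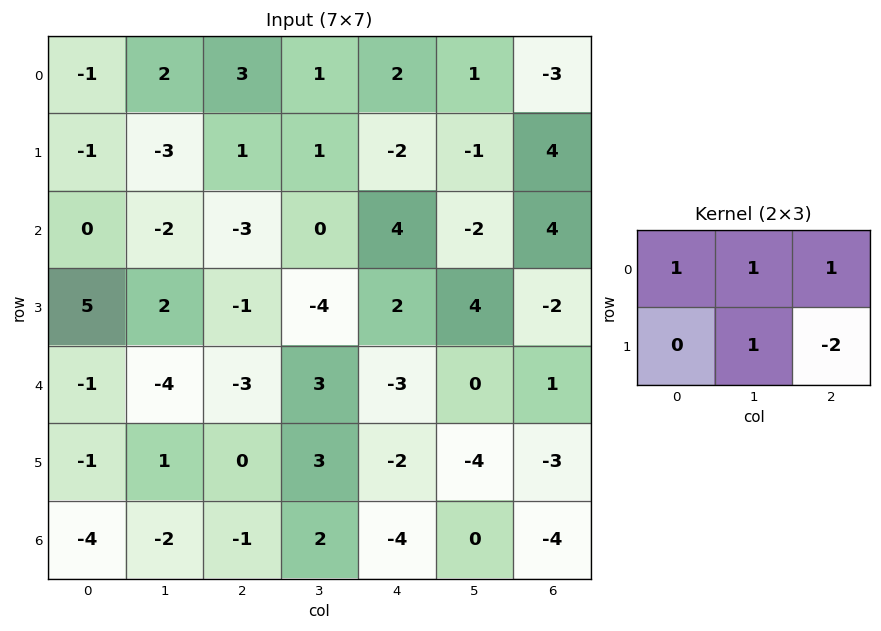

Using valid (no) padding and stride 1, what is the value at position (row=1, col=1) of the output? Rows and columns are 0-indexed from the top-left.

-4

The receptive field on the input at this output position is [-3 1 1 / -2 -3 0]. Elementwise product with the kernel and sum: -3·1 + 1·1 + 1·1 + -3·1 + 0·-2.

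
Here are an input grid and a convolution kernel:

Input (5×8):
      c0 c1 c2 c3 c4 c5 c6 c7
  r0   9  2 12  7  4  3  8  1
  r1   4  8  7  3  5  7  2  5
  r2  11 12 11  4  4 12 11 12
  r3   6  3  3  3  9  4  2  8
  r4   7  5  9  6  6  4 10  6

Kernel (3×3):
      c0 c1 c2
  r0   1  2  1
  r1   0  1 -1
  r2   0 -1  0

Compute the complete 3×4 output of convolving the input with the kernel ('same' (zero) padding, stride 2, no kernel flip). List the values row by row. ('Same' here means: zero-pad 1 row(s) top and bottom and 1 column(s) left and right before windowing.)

3 -2 -4 5
9 29 3 13
17 15 27 20

Output[0,0]: The receptive field on the zero-padded input at this output position is [0 0 0 / 0 9 2 / 0 4 8]. Elementwise product with the kernel and sum: 0·1 + 0·2 + 0·1 + 9·1 + 2·-1 + 4·-1.
Output[0,1]: The receptive field on the zero-padded input at this output position is [0 0 0 / 2 12 7 / 8 7 3]. Elementwise product with the kernel and sum: 0·1 + 0·2 + 0·1 + 12·1 + 7·-1 + 7·-1.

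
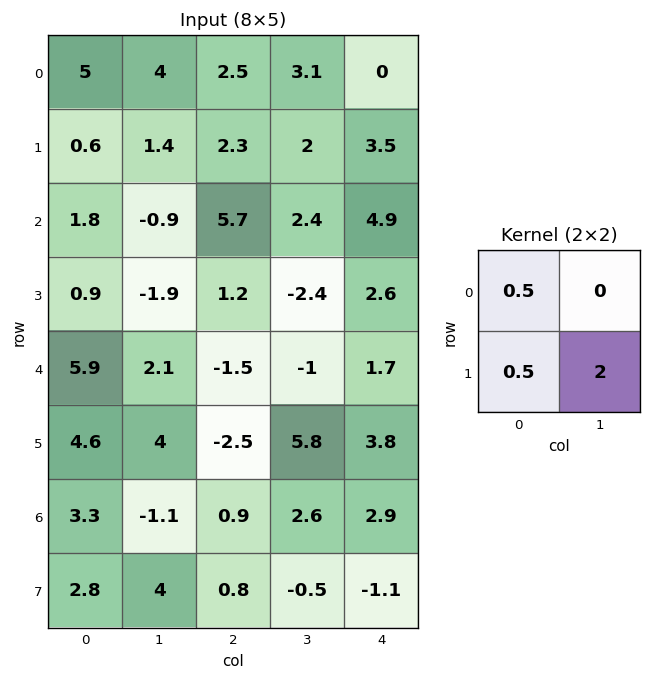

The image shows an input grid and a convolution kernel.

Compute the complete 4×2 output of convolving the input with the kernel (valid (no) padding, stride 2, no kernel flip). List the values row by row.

5.6 6.4
-2.45 -1.35
13.25 9.6
11.05 -0.15

Output[0,0]: The receptive field on the input at this output position is [5 4 / 0.6 1.4]. Elementwise product with the kernel and sum: 5·0.5 + 0.6·0.5 + 1.4·2.
Output[0,1]: The receptive field on the input at this output position is [2.5 3.1 / 2.3 2]. Elementwise product with the kernel and sum: 2.5·0.5 + 2.3·0.5 + 2·2.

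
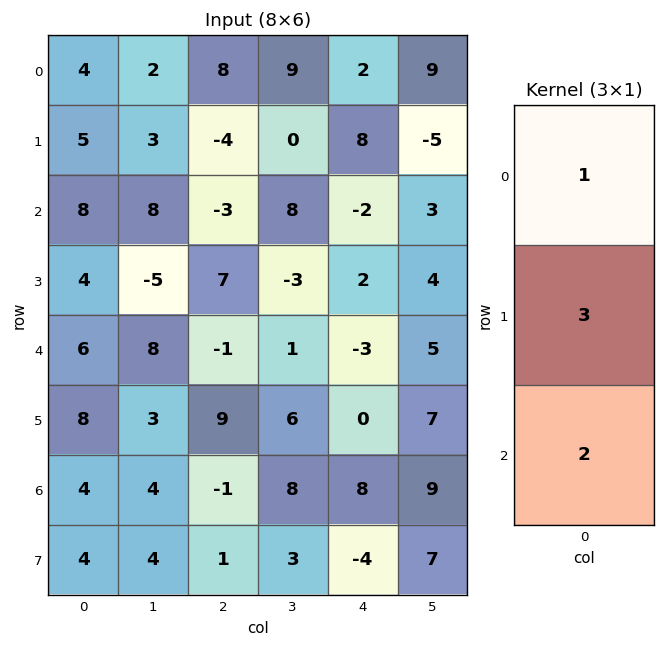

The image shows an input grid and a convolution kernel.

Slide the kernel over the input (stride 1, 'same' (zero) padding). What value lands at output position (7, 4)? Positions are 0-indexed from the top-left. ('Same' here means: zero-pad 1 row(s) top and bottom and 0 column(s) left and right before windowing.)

-4

The receptive field on the zero-padded input at this output position is [8 / -4 / 0]. Elementwise product with the kernel and sum: 8·1 + -4·3 + 0·2.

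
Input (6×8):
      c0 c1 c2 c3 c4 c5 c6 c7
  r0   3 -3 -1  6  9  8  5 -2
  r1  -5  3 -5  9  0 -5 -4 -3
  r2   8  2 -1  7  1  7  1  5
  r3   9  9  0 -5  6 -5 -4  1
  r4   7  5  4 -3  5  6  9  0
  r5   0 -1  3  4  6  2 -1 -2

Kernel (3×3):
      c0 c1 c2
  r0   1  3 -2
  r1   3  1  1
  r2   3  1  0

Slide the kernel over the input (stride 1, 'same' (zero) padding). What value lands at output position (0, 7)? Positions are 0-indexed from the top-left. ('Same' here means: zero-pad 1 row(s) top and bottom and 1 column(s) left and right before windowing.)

-2

The receptive field on the zero-padded input at this output position is [0 0 0 / 5 -2 0 / -4 -3 0]. Elementwise product with the kernel and sum: 0·1 + 0·3 + 0·-2 + 5·3 + -2·1 + 0·1 + -4·3 + -3·1.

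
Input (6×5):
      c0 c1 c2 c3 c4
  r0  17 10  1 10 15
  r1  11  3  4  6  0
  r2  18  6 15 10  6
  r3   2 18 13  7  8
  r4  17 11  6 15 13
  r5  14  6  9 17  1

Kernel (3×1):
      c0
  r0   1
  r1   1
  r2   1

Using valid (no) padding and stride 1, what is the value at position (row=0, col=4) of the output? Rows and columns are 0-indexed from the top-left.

The receptive field on the input at this output position is [15 / 0 / 6]. Elementwise product with the kernel and sum: 15·1 + 0·1 + 6·1.

21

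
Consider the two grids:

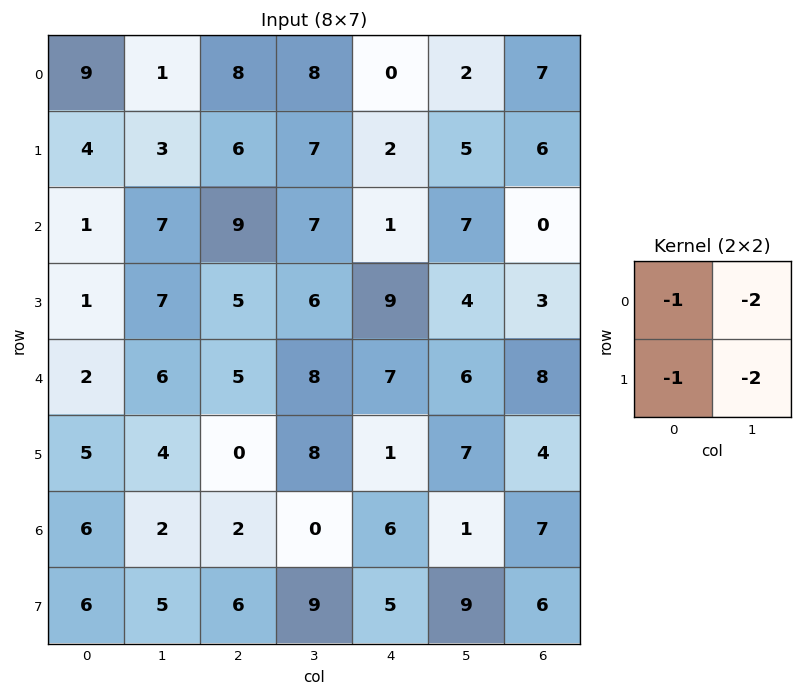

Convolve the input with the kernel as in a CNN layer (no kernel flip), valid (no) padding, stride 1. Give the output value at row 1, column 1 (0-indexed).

The receptive field on the input at this output position is [3 6 / 7 9]. Elementwise product with the kernel and sum: 3·-1 + 6·-2 + 7·-1 + 9·-2.

-40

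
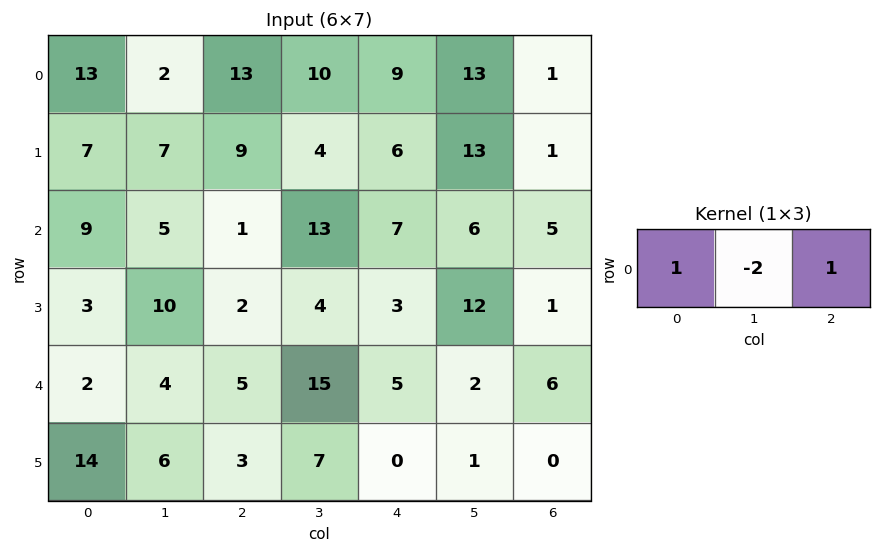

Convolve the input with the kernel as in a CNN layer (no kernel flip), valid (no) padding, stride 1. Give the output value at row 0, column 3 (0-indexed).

The receptive field on the input at this output position is [10 9 13]. Elementwise product with the kernel and sum: 10·1 + 9·-2 + 13·1.

5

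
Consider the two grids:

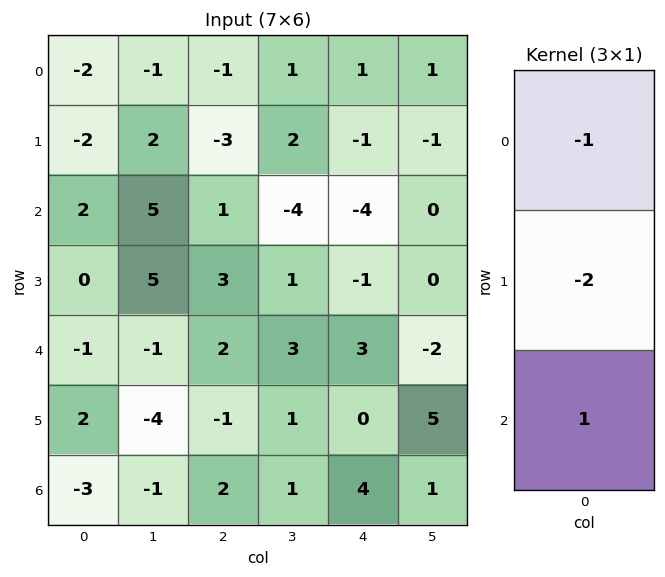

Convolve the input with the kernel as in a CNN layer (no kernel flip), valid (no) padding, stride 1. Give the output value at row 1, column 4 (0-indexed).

The receptive field on the input at this output position is [-1 / -4 / -1]. Elementwise product with the kernel and sum: -1·-1 + -4·-2 + -1·1.

8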